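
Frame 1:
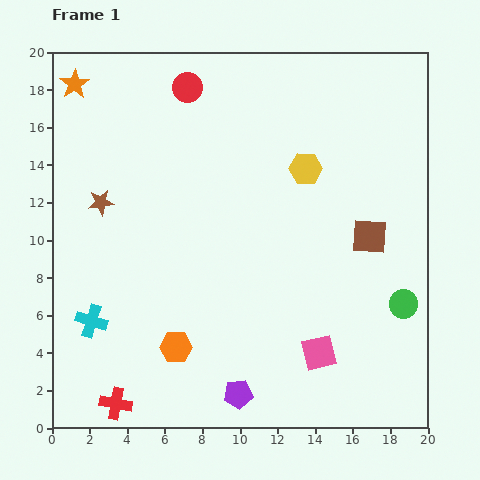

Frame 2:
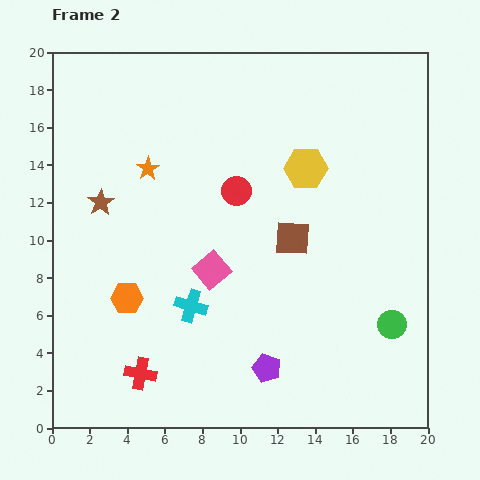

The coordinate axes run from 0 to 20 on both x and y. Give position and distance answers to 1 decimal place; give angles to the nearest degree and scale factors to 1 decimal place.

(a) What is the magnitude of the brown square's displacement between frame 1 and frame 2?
4.1

The brown square moved from (16.9, 10.2) to (12.8, 10.1), a distance of √(4.1² + 0.1²) ≈ 4.1.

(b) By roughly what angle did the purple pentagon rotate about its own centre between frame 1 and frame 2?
25° clockwise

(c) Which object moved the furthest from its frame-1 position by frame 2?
the pink square

(moved 7.2; next 6.1)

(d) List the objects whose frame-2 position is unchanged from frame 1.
the yellow hexagon, the brown star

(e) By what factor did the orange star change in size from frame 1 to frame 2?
0.8×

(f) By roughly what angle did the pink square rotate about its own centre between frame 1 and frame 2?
27° counter-clockwise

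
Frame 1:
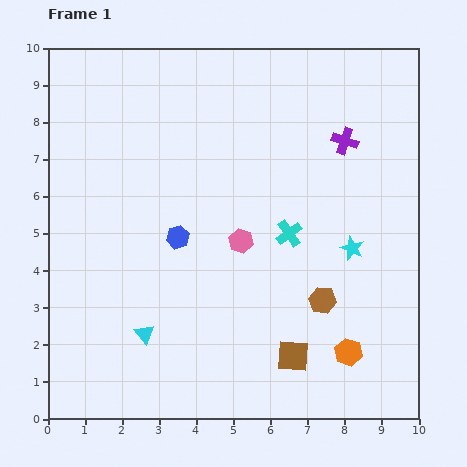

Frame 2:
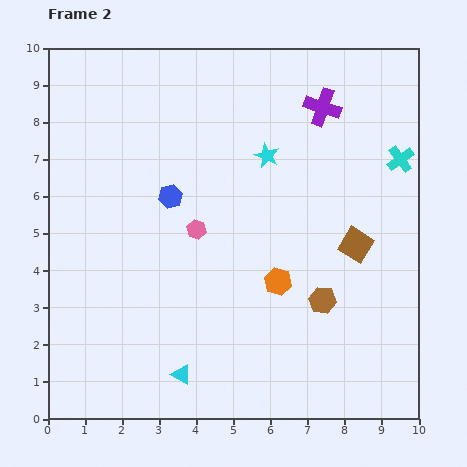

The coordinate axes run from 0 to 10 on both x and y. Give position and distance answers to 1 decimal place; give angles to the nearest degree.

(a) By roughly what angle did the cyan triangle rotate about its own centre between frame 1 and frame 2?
20° counter-clockwise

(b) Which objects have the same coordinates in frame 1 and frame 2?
the brown hexagon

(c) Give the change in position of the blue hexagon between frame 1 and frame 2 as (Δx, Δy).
(-0.2, 1.1)

The blue hexagon was at (3.5, 4.9) in frame 1 and (3.3, 6.0) in frame 2.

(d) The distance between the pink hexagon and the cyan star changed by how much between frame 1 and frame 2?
-0.2

Distance in frame 1: 3.0. Distance in frame 2: 2.8.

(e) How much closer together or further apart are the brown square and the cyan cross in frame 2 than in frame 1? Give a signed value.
-0.7

Distance in frame 1: 3.3. Distance in frame 2: 2.6.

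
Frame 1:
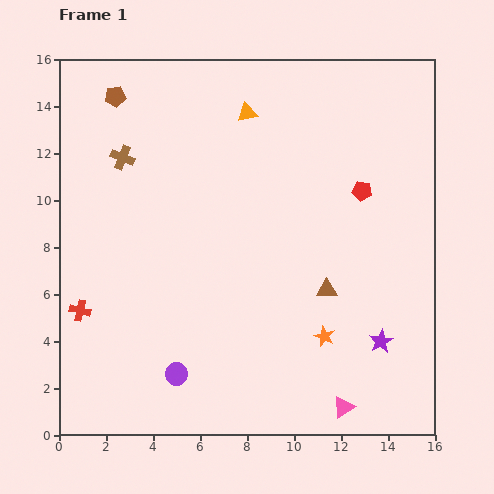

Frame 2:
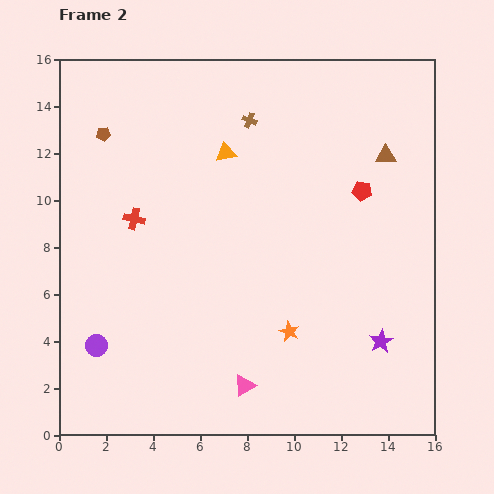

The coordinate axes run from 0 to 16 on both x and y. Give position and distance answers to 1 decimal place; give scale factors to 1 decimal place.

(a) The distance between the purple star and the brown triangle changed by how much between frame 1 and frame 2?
+4.7

Distance in frame 1: 3.2. Distance in frame 2: 7.9.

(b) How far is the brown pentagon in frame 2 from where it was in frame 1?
1.7

The brown pentagon moved from (2.4, 14.4) to (1.9, 12.8), a distance of √(0.5² + 1.6²) ≈ 1.7.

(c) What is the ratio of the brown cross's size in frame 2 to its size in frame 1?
0.6×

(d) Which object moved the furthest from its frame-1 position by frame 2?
the brown triangle

(moved 6.2; next 5.6)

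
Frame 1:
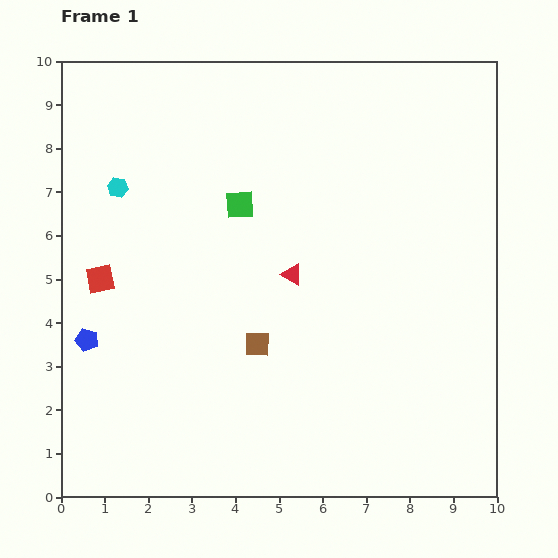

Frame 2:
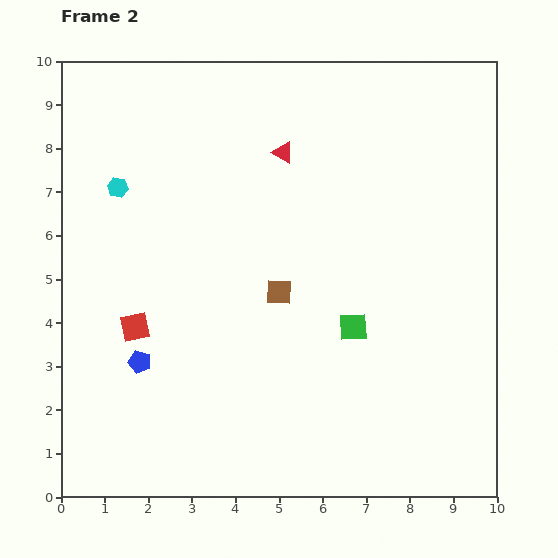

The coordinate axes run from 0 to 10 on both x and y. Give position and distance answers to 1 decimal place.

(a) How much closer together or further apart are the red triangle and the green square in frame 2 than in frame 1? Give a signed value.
+2.3

Distance in frame 1: 2.0. Distance in frame 2: 4.3.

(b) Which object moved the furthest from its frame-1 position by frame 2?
the green square

(moved 3.8; next 2.8)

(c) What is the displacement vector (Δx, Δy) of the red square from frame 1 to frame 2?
(0.8, -1.1)

The red square was at (0.9, 5.0) in frame 1 and (1.7, 3.9) in frame 2.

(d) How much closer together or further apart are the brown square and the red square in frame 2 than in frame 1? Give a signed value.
-0.5

Distance in frame 1: 3.9. Distance in frame 2: 3.4.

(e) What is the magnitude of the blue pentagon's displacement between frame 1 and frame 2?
1.3

The blue pentagon moved from (0.6, 3.6) to (1.8, 3.1), a distance of √(1.2² + 0.5²) ≈ 1.3.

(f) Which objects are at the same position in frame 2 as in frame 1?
the cyan hexagon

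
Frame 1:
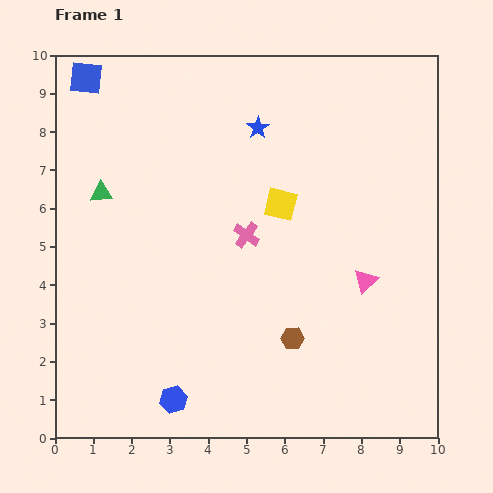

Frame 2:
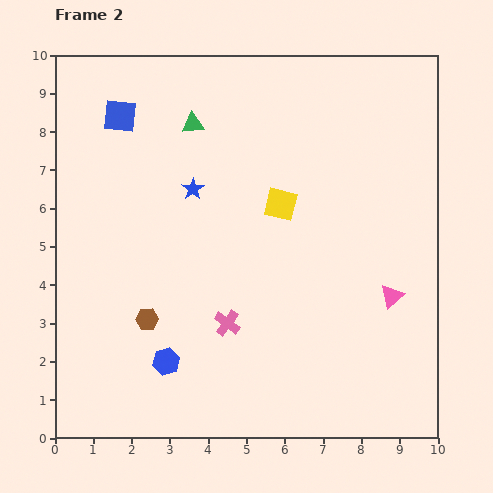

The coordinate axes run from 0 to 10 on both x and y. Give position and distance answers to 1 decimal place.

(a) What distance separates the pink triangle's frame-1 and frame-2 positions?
0.8

The pink triangle moved from (8.1, 4.1) to (8.8, 3.7), a distance of √(0.7² + 0.4²) ≈ 0.8.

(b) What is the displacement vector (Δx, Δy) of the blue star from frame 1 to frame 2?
(-1.7, -1.6)

The blue star was at (5.3, 8.1) in frame 1 and (3.6, 6.5) in frame 2.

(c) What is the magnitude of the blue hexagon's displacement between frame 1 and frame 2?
1.0

The blue hexagon moved from (3.1, 1.0) to (2.9, 2.0), a distance of √(0.2² + 1.0²) ≈ 1.0.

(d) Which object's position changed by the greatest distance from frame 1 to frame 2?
the brown hexagon

(moved 3.8; next 3.0)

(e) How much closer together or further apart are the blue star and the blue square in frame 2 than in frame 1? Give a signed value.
-2.0

Distance in frame 1: 4.7. Distance in frame 2: 2.7.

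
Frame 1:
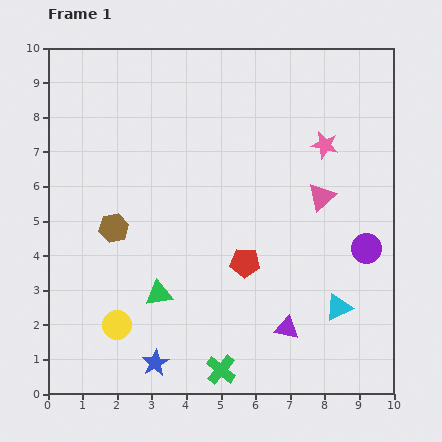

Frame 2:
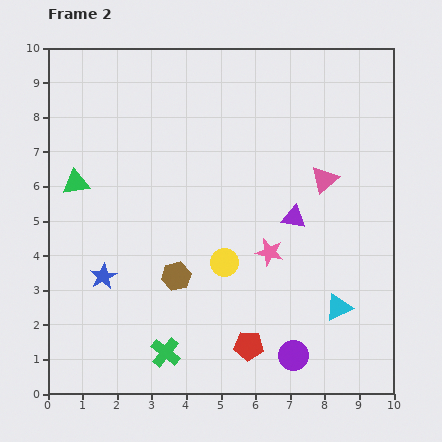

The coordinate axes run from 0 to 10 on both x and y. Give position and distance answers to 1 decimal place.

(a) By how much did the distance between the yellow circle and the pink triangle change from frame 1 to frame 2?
-3.2

Distance in frame 1: 7.0. Distance in frame 2: 3.8.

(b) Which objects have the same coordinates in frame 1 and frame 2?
the cyan triangle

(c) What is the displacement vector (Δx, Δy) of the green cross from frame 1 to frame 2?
(-1.6, 0.5)

The green cross was at (5.0, 0.7) in frame 1 and (3.4, 1.2) in frame 2.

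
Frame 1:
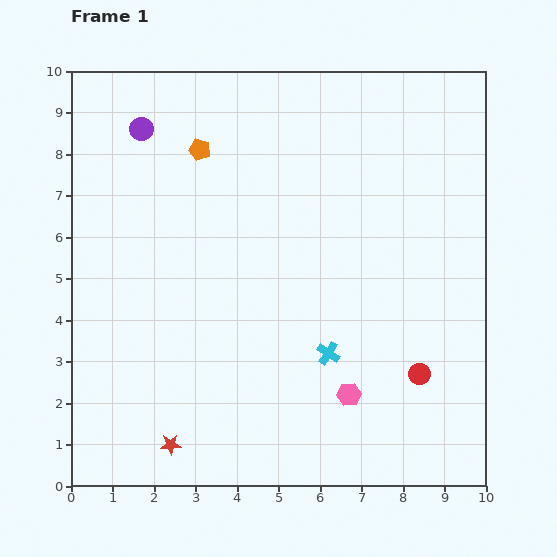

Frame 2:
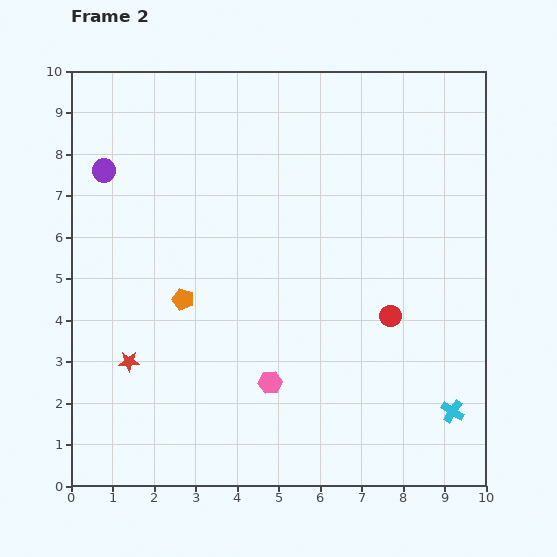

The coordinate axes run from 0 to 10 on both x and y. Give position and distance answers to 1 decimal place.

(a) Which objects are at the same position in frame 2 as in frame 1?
none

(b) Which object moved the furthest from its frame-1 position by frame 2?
the orange pentagon

(moved 3.6; next 3.3)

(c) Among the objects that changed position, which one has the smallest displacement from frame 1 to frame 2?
the purple circle

(moved 1.3)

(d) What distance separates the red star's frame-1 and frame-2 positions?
2.2

The red star moved from (2.4, 1.0) to (1.4, 3.0), a distance of √(1.0² + 2.0²) ≈ 2.2.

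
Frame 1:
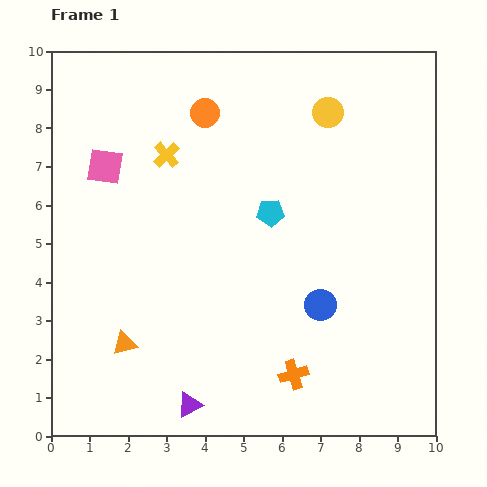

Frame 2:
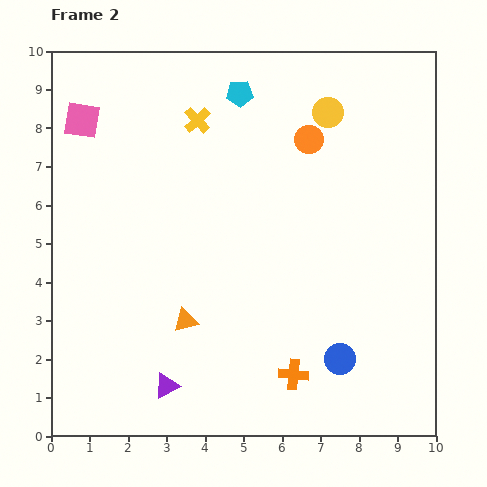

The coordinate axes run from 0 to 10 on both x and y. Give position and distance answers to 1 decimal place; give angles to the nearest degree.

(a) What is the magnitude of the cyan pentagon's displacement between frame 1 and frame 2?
3.2

The cyan pentagon moved from (5.7, 5.8) to (4.9, 8.9), a distance of √(0.8² + 3.1²) ≈ 3.2.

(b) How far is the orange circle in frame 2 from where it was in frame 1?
2.8

The orange circle moved from (4.0, 8.4) to (6.7, 7.7), a distance of √(2.7² + 0.7²) ≈ 2.8.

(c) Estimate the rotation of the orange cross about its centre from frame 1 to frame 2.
20° clockwise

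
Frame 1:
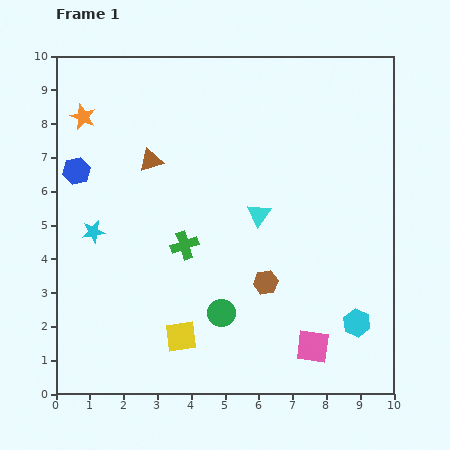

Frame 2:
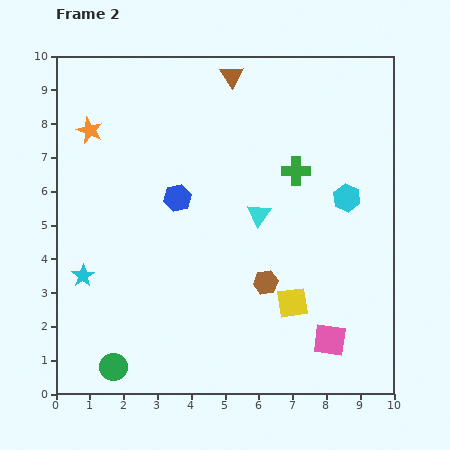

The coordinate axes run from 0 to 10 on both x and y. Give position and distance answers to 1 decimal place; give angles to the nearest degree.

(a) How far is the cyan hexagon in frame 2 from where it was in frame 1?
3.7

The cyan hexagon moved from (8.9, 2.1) to (8.6, 5.8), a distance of √(0.3² + 3.7²) ≈ 3.7.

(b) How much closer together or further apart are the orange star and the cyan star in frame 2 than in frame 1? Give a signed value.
+0.9

Distance in frame 1: 3.4. Distance in frame 2: 4.3.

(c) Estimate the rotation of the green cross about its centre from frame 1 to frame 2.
18° clockwise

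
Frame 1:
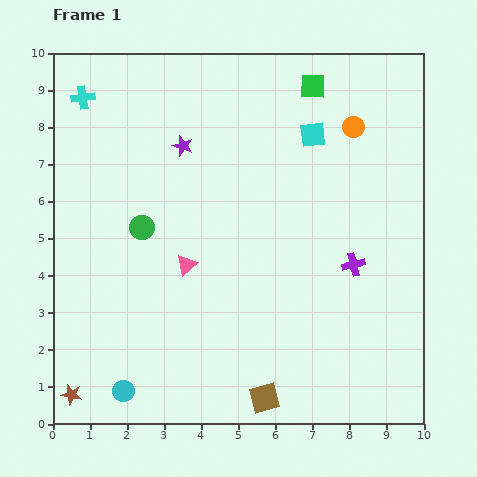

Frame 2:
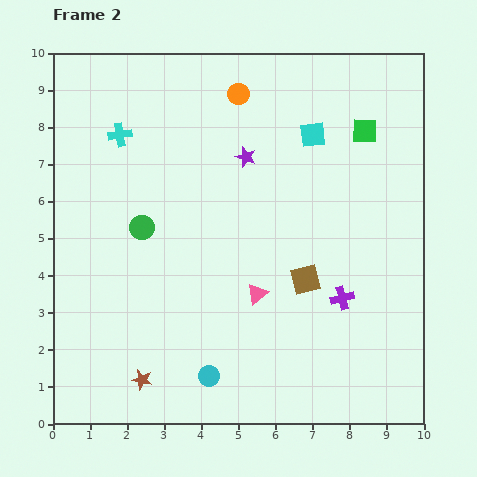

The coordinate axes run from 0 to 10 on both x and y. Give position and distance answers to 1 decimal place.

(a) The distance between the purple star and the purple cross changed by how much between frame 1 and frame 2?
-1.0

Distance in frame 1: 5.6. Distance in frame 2: 4.6.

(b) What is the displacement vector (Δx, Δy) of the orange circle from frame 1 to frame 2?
(-3.1, 0.9)

The orange circle was at (8.1, 8.0) in frame 1 and (5.0, 8.9) in frame 2.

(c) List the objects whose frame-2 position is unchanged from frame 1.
the cyan square, the green circle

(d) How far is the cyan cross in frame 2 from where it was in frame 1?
1.4

The cyan cross moved from (0.8, 8.8) to (1.8, 7.8), a distance of √(1.0² + 1.0²) ≈ 1.4.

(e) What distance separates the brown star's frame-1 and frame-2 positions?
1.9

The brown star moved from (0.5, 0.8) to (2.4, 1.2), a distance of √(1.9² + 0.4²) ≈ 1.9.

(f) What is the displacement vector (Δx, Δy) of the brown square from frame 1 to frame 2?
(1.1, 3.2)

The brown square was at (5.7, 0.7) in frame 1 and (6.8, 3.9) in frame 2.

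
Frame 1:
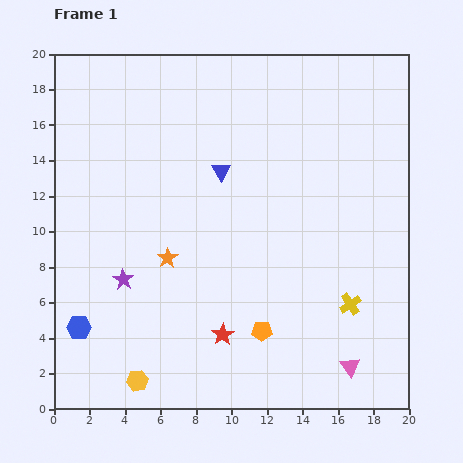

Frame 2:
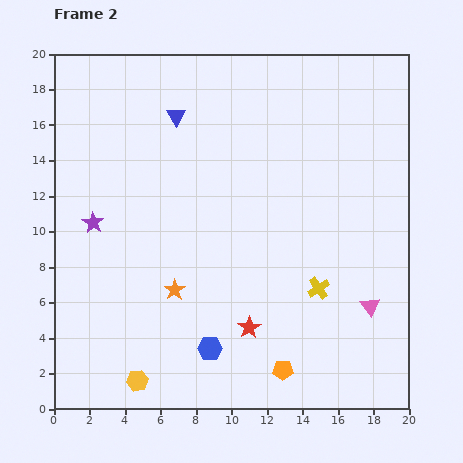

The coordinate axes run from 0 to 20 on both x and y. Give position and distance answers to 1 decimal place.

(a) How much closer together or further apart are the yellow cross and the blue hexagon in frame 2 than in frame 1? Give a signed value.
-8.4

Distance in frame 1: 15.4. Distance in frame 2: 7.0.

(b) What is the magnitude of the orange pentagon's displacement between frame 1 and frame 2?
2.5

The orange pentagon moved from (11.7, 4.4) to (12.9, 2.2), a distance of √(1.2² + 2.2²) ≈ 2.5.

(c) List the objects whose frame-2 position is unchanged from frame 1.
the yellow hexagon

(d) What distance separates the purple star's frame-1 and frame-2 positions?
3.6

The purple star moved from (3.9, 7.3) to (2.2, 10.5), a distance of √(1.7² + 3.2²) ≈ 3.6.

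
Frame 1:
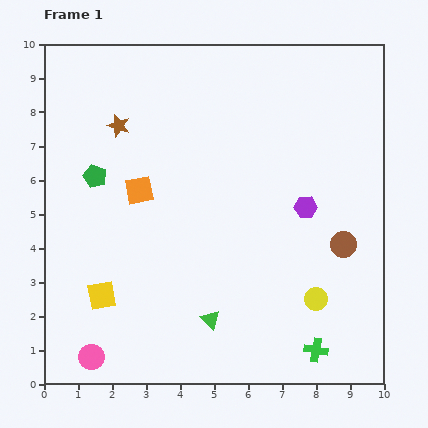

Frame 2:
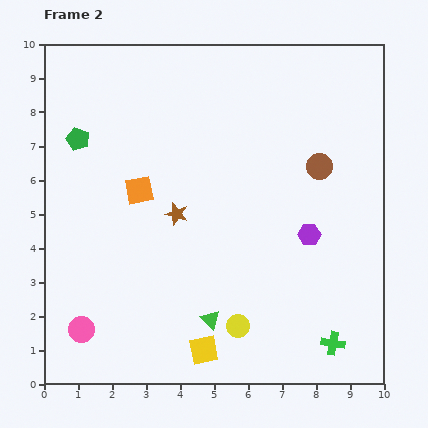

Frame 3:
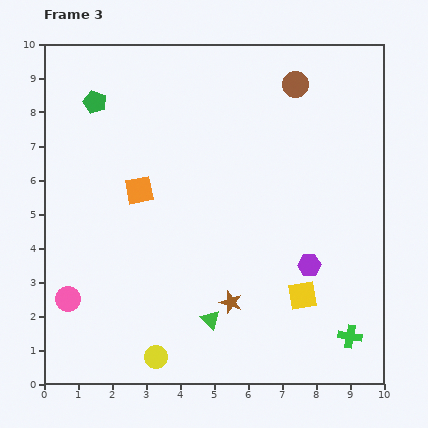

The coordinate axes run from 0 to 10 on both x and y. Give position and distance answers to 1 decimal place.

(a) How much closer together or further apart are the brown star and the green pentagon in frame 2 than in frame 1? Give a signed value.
+1.9

Distance in frame 1: 1.7. Distance in frame 2: 3.6.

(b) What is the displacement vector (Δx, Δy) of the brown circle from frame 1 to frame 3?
(-1.4, 4.7)

The brown circle was at (8.8, 4.1) in frame 1 and (7.4, 8.8) in frame 3.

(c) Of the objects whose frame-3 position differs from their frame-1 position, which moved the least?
the green cross

(moved 1.1)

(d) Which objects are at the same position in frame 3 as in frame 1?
the green triangle, the orange square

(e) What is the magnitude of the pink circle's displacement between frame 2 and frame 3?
1.0

The pink circle moved from (1.1, 1.6) to (0.7, 2.5), a distance of √(0.4² + 0.9²) ≈ 1.0.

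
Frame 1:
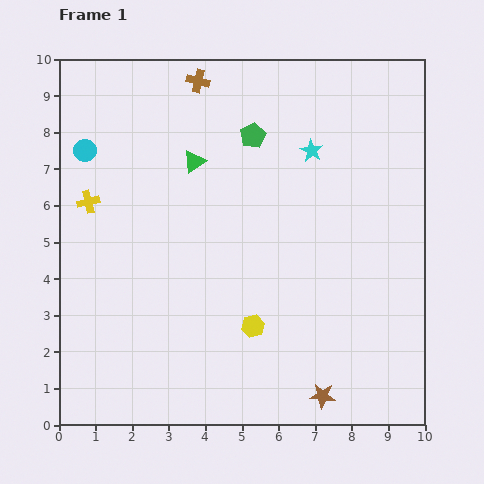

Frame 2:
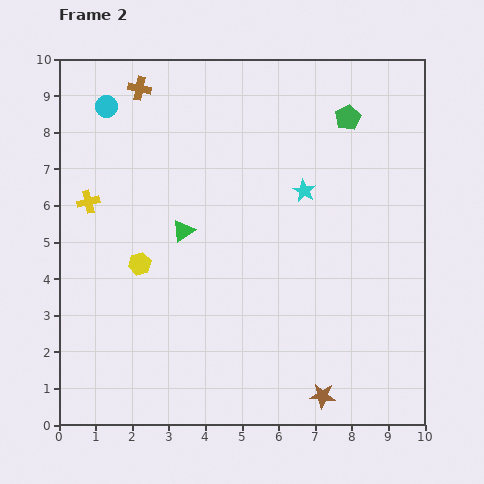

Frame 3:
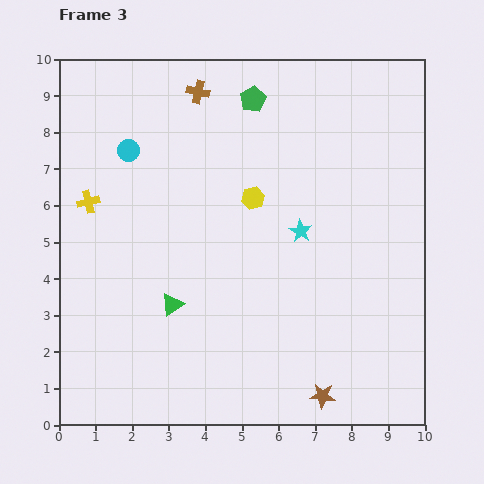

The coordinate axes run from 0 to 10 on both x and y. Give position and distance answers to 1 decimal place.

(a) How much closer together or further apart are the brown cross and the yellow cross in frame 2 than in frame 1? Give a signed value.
-1.1

Distance in frame 1: 4.5. Distance in frame 2: 3.4.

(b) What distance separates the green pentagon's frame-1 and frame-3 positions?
1.0

The green pentagon moved from (5.3, 7.9) to (5.3, 8.9), a distance of √(0.0² + 1.0²) ≈ 1.0.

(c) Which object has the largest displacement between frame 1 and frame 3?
the green triangle

(moved 3.9; next 3.5)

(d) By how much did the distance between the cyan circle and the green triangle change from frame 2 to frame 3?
+0.4

Distance in frame 2: 4.0. Distance in frame 3: 4.4.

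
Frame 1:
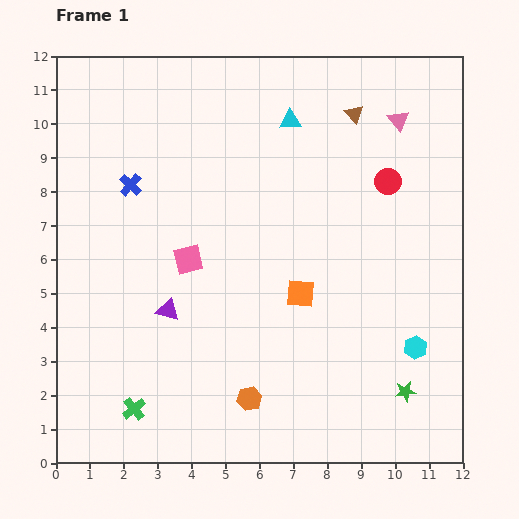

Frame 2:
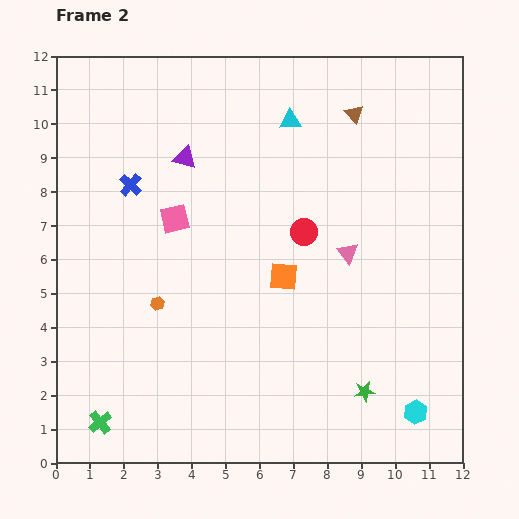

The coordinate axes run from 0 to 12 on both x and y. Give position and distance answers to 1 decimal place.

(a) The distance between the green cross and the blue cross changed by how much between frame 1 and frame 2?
+0.5

Distance in frame 1: 6.6. Distance in frame 2: 7.1.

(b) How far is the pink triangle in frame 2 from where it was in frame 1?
4.2

The pink triangle moved from (10.1, 10.1) to (8.6, 6.2), a distance of √(1.5² + 3.9²) ≈ 4.2.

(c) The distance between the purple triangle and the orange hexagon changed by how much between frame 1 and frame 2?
+0.9

Distance in frame 1: 3.5. Distance in frame 2: 4.4.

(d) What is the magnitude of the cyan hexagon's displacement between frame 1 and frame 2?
1.9

The cyan hexagon moved from (10.6, 3.4) to (10.6, 1.5), a distance of √(0.0² + 1.9²) ≈ 1.9.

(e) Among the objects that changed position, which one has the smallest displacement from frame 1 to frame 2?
the orange square

(moved 0.7)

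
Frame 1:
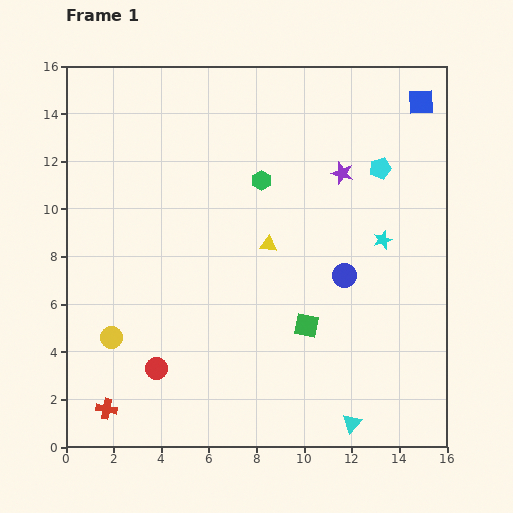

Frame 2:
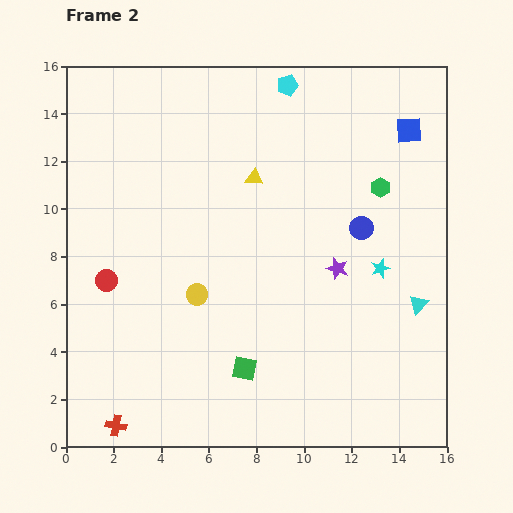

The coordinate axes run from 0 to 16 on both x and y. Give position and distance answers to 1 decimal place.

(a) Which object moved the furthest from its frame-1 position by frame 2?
the cyan triangle

(moved 5.7; next 5.2)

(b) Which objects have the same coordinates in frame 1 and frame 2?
none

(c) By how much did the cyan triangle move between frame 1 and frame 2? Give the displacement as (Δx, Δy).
(2.8, 5.0)

The cyan triangle was at (12.0, 1.0) in frame 1 and (14.8, 6.0) in frame 2.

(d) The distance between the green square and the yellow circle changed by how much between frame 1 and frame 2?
-4.5

Distance in frame 1: 8.2. Distance in frame 2: 3.7.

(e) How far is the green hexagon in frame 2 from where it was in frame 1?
5.0

The green hexagon moved from (8.2, 11.2) to (13.2, 10.9), a distance of √(5.0² + 0.3²) ≈ 5.0.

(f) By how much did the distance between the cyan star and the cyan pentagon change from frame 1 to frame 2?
+5.6

Distance in frame 1: 3.0. Distance in frame 2: 8.6.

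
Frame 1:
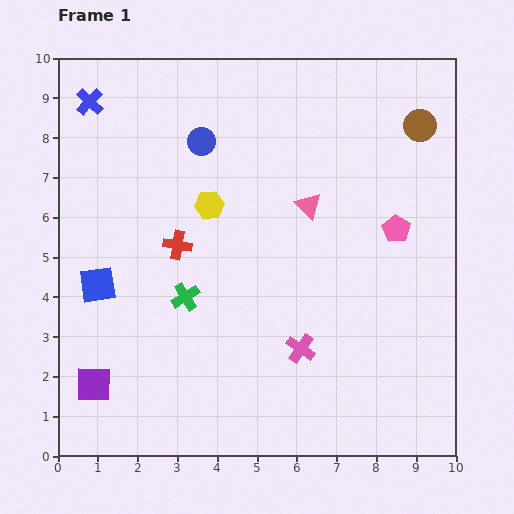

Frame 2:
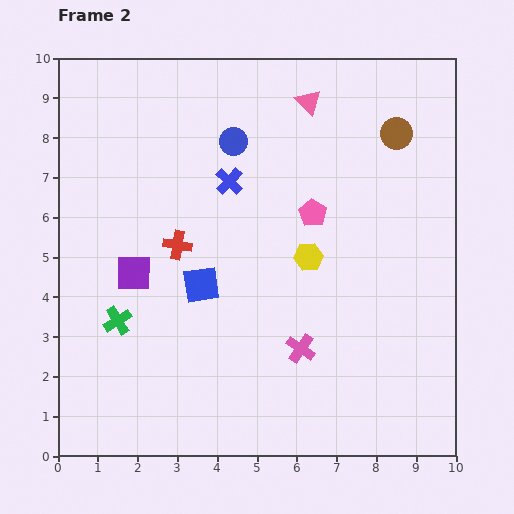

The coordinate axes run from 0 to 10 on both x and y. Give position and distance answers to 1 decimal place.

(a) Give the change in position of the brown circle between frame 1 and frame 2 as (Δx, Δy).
(-0.6, -0.2)

The brown circle was at (9.1, 8.3) in frame 1 and (8.5, 8.1) in frame 2.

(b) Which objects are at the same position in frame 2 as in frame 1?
the red cross, the pink cross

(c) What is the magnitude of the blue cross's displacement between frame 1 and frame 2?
4.0

The blue cross moved from (0.8, 8.9) to (4.3, 6.9), a distance of √(3.5² + 2.0²) ≈ 4.0.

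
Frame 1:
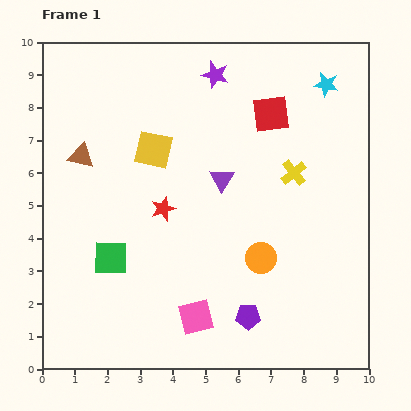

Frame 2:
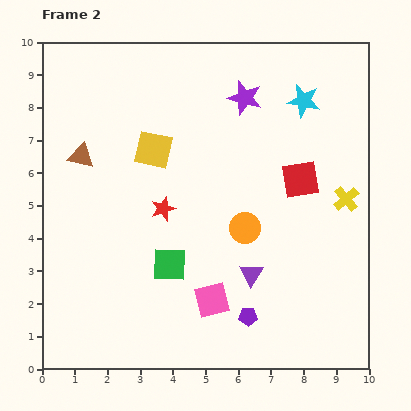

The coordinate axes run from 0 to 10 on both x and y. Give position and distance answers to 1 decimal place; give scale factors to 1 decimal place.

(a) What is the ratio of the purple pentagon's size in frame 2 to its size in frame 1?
0.7×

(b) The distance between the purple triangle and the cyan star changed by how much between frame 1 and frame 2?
+1.2

Distance in frame 1: 4.3. Distance in frame 2: 5.5.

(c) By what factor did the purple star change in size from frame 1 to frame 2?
1.3×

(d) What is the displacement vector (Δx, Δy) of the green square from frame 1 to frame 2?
(1.8, -0.2)

The green square was at (2.1, 3.4) in frame 1 and (3.9, 3.2) in frame 2.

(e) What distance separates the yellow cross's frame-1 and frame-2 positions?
1.8

The yellow cross moved from (7.7, 6.0) to (9.3, 5.2), a distance of √(1.6² + 0.8²) ≈ 1.8.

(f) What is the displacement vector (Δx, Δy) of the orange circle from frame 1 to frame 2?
(-0.5, 0.9)

The orange circle was at (6.7, 3.4) in frame 1 and (6.2, 4.3) in frame 2.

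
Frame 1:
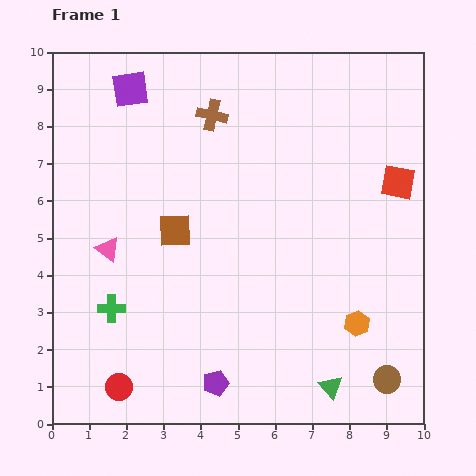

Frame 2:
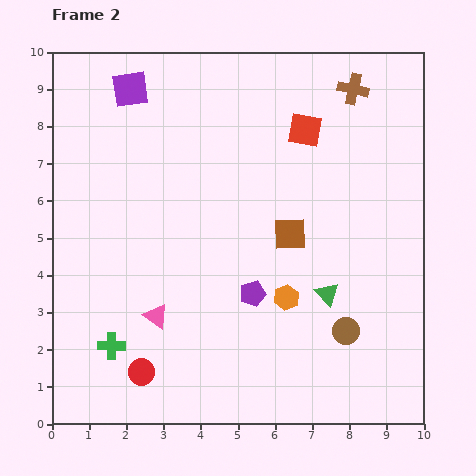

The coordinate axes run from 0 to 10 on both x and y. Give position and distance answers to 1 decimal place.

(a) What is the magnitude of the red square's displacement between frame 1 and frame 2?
2.9

The red square moved from (9.3, 6.5) to (6.8, 7.9), a distance of √(2.5² + 1.4²) ≈ 2.9.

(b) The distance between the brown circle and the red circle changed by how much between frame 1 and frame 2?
-1.6

Distance in frame 1: 7.2. Distance in frame 2: 5.6.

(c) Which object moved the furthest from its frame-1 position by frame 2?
the brown cross

(moved 3.9; next 3.1)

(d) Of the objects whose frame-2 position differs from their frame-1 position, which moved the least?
the red circle

(moved 0.7)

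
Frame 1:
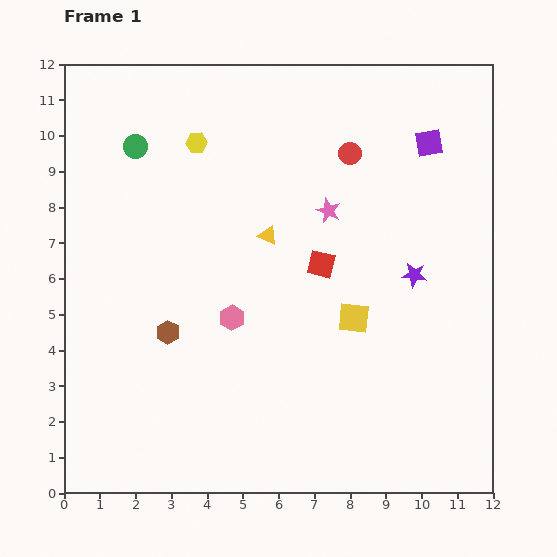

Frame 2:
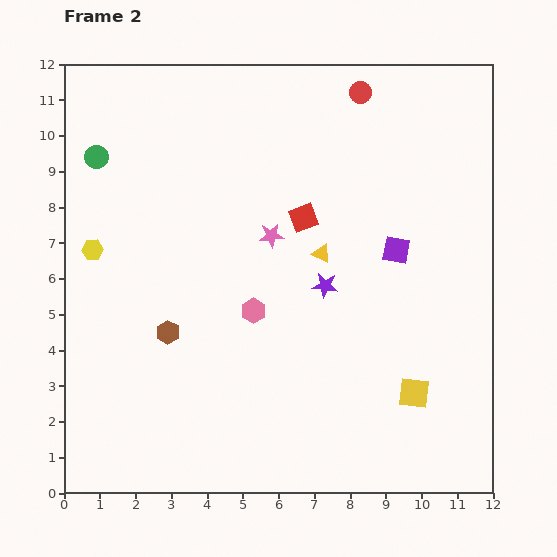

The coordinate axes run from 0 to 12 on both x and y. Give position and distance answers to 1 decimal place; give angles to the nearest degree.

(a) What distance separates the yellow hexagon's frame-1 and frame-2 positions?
4.2

The yellow hexagon moved from (3.7, 9.8) to (0.8, 6.8), a distance of √(2.9² + 3.0²) ≈ 4.2.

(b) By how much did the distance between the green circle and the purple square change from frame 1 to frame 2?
+0.6

Distance in frame 1: 8.2. Distance in frame 2: 8.8.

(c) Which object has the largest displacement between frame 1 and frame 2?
the yellow hexagon

(moved 4.2; next 3.1)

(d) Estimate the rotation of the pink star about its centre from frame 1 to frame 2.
29° counter-clockwise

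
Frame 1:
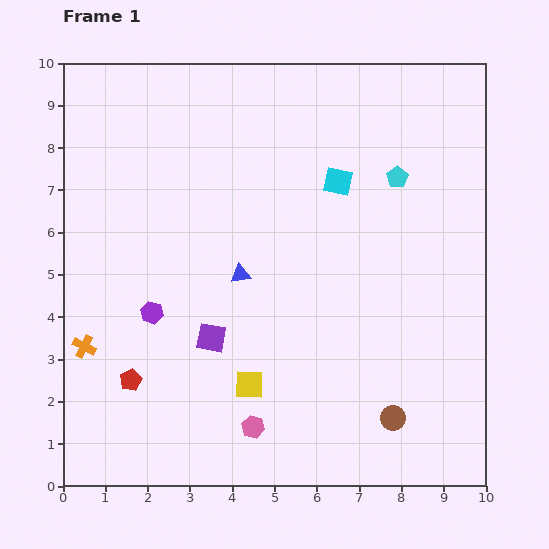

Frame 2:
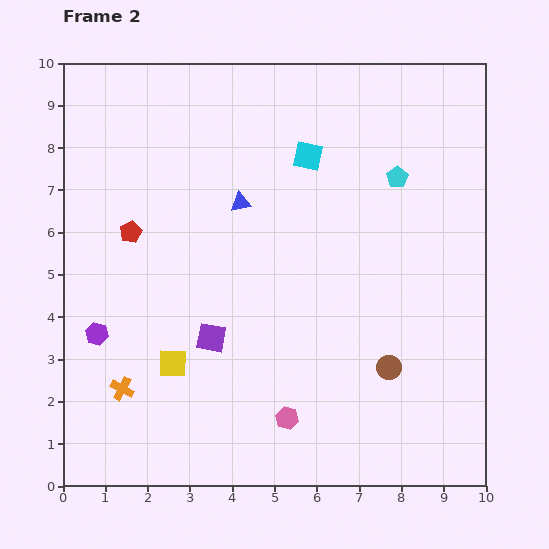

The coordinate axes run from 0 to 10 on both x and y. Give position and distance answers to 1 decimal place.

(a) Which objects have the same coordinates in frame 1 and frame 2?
the purple square, the cyan pentagon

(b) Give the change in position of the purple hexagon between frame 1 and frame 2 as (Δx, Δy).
(-1.3, -0.5)

The purple hexagon was at (2.1, 4.1) in frame 1 and (0.8, 3.6) in frame 2.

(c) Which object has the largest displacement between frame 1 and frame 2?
the red pentagon

(moved 3.5; next 1.9)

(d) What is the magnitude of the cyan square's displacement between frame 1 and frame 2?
0.9

The cyan square moved from (6.5, 7.2) to (5.8, 7.8), a distance of √(0.7² + 0.6²) ≈ 0.9.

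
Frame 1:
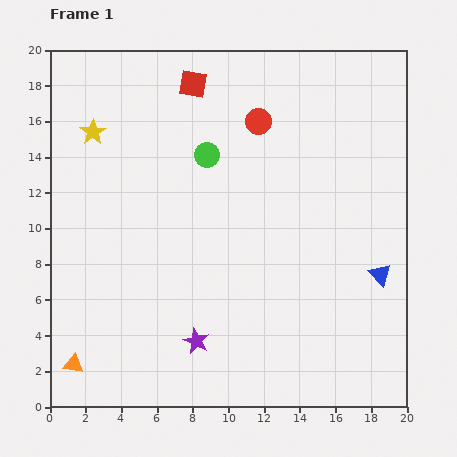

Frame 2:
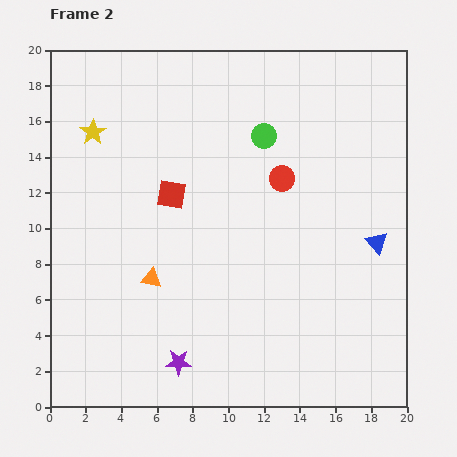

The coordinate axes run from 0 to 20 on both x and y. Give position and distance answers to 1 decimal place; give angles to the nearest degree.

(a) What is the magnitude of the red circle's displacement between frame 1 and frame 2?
3.5

The red circle moved from (11.7, 16.0) to (13.0, 12.8), a distance of √(1.3² + 3.2²) ≈ 3.5.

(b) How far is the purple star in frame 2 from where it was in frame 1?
1.6

The purple star moved from (8.2, 3.7) to (7.2, 2.5), a distance of √(1.0² + 1.2²) ≈ 1.6.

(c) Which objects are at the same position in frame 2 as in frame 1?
the yellow star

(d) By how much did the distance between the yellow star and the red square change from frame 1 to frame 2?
-0.6

Distance in frame 1: 6.2. Distance in frame 2: 5.6.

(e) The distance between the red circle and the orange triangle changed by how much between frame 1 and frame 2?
-7.9

Distance in frame 1: 17.1. Distance in frame 2: 9.2.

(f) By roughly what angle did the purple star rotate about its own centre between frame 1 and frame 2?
23° counter-clockwise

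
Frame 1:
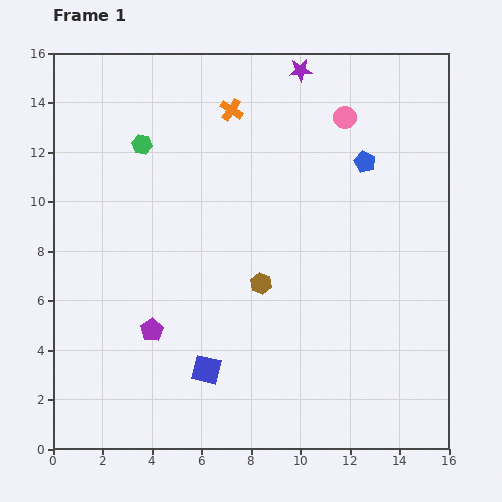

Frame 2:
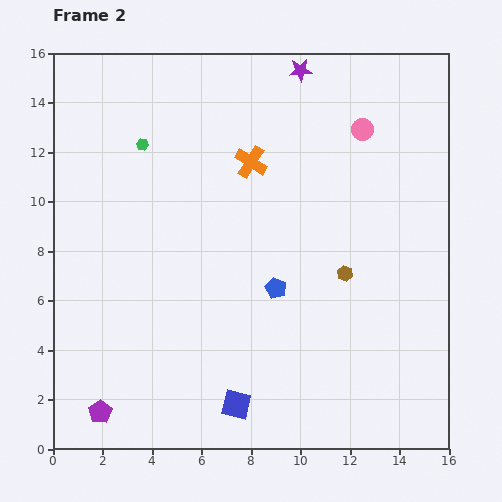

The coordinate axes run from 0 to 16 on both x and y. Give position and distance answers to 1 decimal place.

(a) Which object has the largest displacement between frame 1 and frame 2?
the blue pentagon

(moved 6.2; next 3.9)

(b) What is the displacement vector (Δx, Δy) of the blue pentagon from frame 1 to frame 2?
(-3.6, -5.1)

The blue pentagon was at (12.6, 11.6) in frame 1 and (9.0, 6.5) in frame 2.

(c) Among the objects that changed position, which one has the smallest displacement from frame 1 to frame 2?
the pink circle

(moved 0.9)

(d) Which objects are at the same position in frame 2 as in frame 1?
the green hexagon, the purple star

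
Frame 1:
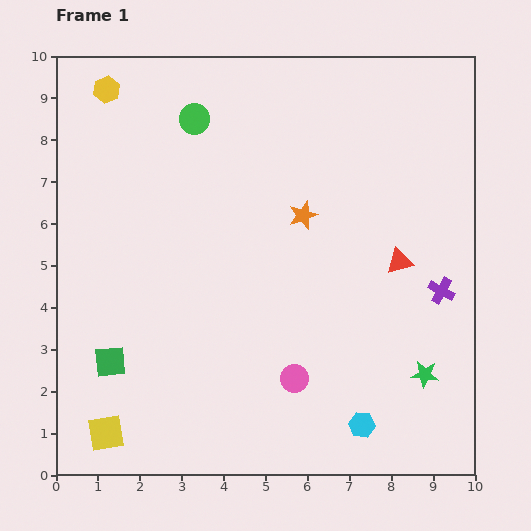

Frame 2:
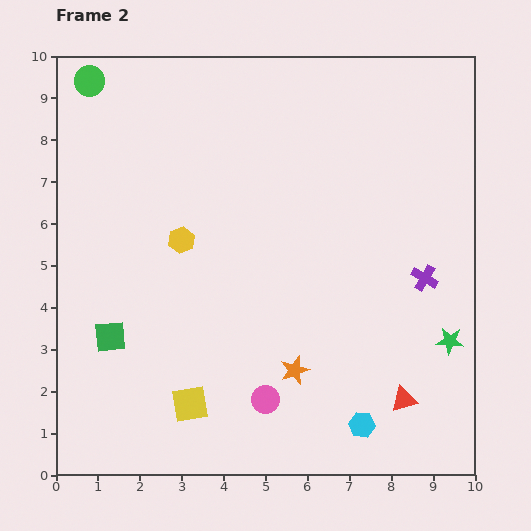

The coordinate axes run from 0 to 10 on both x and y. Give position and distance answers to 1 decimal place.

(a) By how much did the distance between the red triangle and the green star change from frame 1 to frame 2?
-1.0

Distance in frame 1: 2.8. Distance in frame 2: 1.8.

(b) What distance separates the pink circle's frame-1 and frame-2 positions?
0.9

The pink circle moved from (5.7, 2.3) to (5.0, 1.8), a distance of √(0.7² + 0.5²) ≈ 0.9.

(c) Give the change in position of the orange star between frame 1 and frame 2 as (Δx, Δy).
(-0.2, -3.7)

The orange star was at (5.9, 6.2) in frame 1 and (5.7, 2.5) in frame 2.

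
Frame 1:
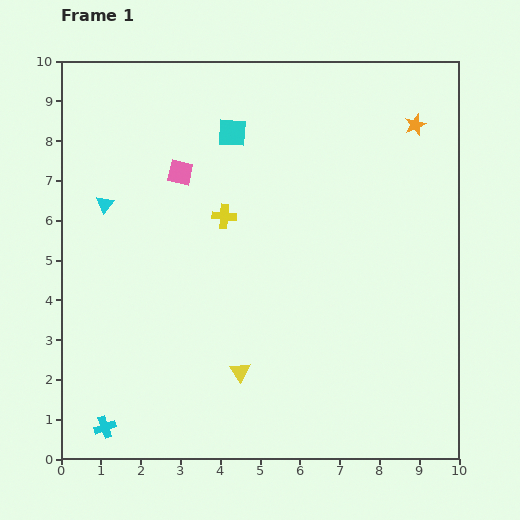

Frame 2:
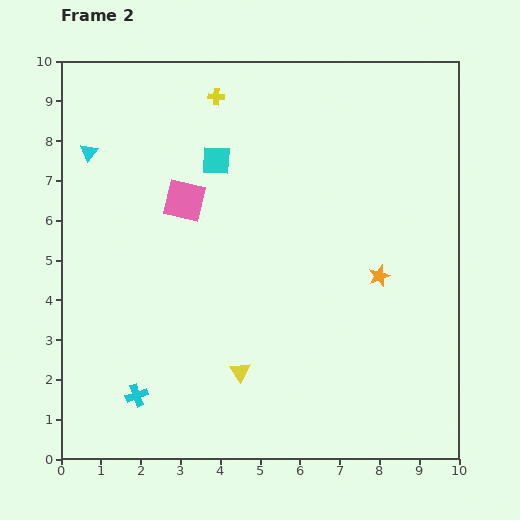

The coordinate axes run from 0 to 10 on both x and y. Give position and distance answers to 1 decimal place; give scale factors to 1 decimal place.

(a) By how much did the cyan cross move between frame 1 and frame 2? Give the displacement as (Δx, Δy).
(0.8, 0.8)

The cyan cross was at (1.1, 0.8) in frame 1 and (1.9, 1.6) in frame 2.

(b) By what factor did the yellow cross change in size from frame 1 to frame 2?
0.7×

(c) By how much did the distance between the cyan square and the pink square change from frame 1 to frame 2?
-0.3

Distance in frame 1: 1.6. Distance in frame 2: 1.3.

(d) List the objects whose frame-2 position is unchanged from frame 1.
the yellow triangle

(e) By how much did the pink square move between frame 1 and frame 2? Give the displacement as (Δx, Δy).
(0.1, -0.7)

The pink square was at (3.0, 7.2) in frame 1 and (3.1, 6.5) in frame 2.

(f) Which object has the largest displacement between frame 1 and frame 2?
the orange star

(moved 3.9; next 3.0)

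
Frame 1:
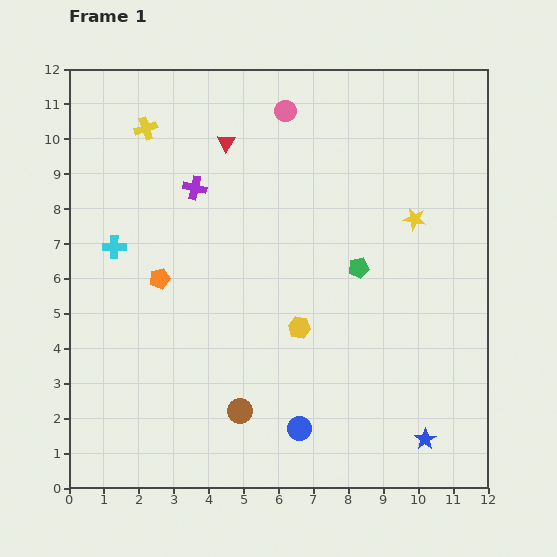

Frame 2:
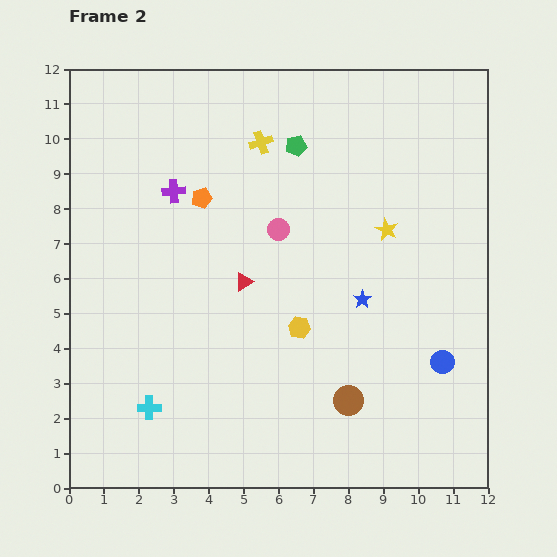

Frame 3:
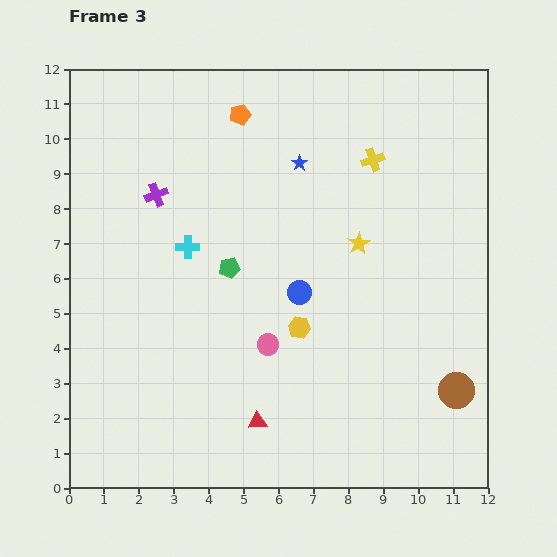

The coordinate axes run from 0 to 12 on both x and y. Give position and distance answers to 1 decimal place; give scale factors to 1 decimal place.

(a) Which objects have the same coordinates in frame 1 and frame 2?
the yellow hexagon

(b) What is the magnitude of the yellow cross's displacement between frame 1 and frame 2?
3.3

The yellow cross moved from (2.2, 10.3) to (5.5, 9.9), a distance of √(3.3² + 0.4²) ≈ 3.3.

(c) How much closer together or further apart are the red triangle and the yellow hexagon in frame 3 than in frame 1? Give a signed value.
-2.7

Distance in frame 1: 5.7. Distance in frame 3: 3.0.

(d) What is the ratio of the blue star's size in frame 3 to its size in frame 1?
0.7×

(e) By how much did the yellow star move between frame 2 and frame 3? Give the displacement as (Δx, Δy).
(-0.8, -0.4)

The yellow star was at (9.1, 7.4) in frame 2 and (8.3, 7.0) in frame 3.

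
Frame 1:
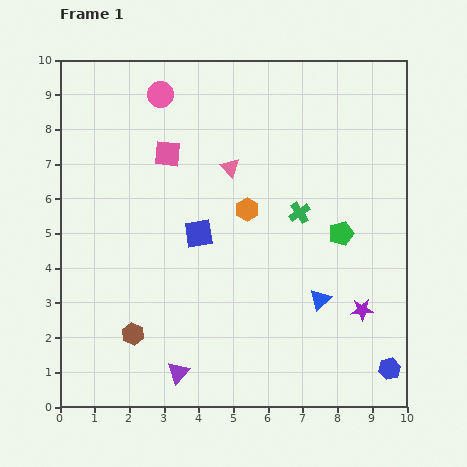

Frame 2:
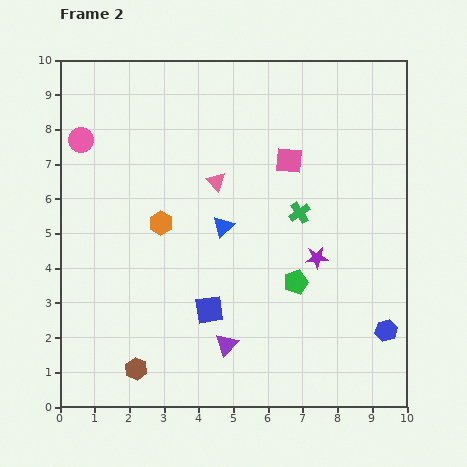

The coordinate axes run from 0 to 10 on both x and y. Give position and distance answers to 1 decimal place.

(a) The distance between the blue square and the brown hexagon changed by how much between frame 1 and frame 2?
-0.8

Distance in frame 1: 3.5. Distance in frame 2: 2.7.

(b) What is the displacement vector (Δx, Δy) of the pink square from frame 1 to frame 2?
(3.5, -0.2)

The pink square was at (3.1, 7.3) in frame 1 and (6.6, 7.1) in frame 2.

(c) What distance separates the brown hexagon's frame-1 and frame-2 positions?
1.0

The brown hexagon moved from (2.1, 2.1) to (2.2, 1.1), a distance of √(0.1² + 1.0²) ≈ 1.0.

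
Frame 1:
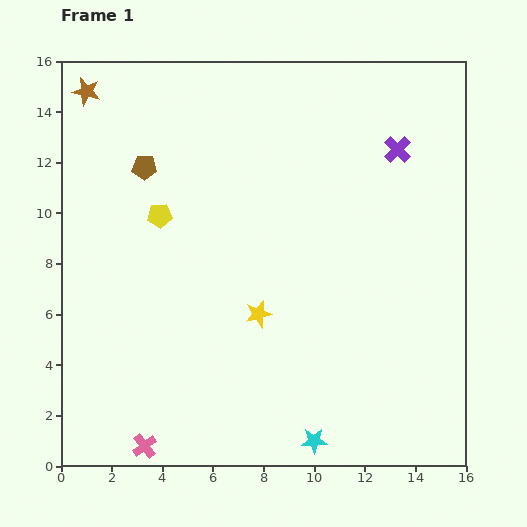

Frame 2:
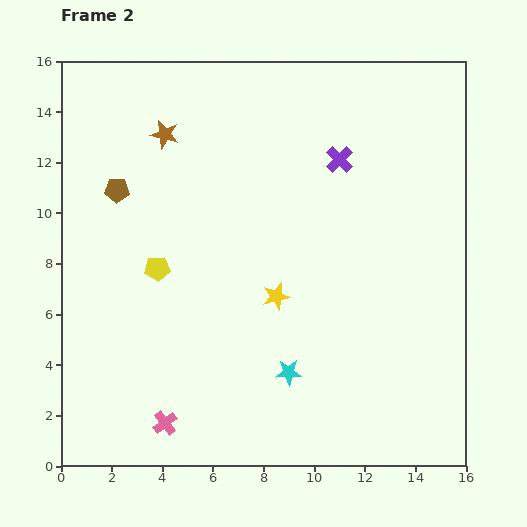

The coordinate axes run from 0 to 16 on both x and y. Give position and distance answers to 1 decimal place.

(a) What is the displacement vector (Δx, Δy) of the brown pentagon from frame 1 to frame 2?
(-1.1, -0.9)

The brown pentagon was at (3.3, 11.8) in frame 1 and (2.2, 10.9) in frame 2.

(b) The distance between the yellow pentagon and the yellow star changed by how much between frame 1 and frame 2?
-0.7

Distance in frame 1: 5.5. Distance in frame 2: 4.8.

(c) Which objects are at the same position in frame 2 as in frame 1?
none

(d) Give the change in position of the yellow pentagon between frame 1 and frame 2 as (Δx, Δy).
(-0.1, -2.1)

The yellow pentagon was at (3.9, 9.9) in frame 1 and (3.8, 7.8) in frame 2.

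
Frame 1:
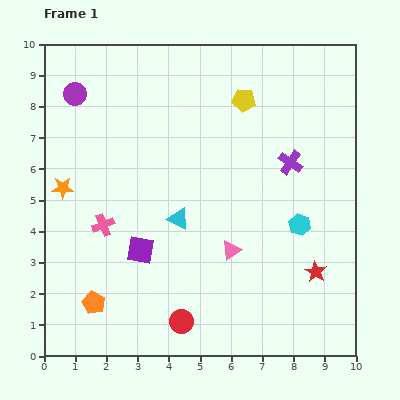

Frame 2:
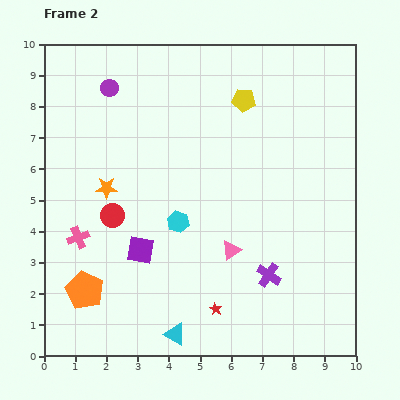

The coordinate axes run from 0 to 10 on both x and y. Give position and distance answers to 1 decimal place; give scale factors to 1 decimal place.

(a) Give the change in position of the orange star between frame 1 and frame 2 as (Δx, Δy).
(1.4, 0.0)

The orange star was at (0.6, 5.4) in frame 1 and (2.0, 5.4) in frame 2.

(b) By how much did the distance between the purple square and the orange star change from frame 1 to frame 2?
-0.9

Distance in frame 1: 3.2. Distance in frame 2: 2.3.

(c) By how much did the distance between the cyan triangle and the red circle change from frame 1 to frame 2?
+1.0

Distance in frame 1: 3.3. Distance in frame 2: 4.3.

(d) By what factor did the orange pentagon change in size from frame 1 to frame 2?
1.7×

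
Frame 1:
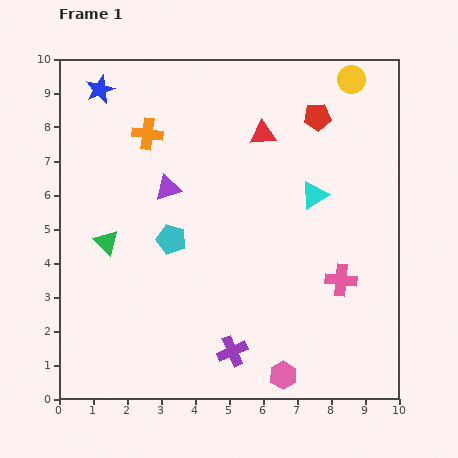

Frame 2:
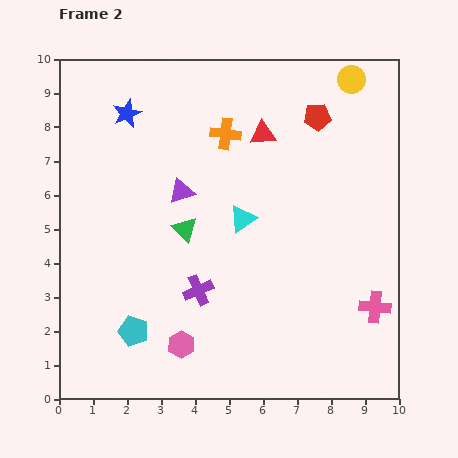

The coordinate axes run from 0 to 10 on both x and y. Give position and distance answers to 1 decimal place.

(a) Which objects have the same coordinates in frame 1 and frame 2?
the red pentagon, the red triangle, the yellow circle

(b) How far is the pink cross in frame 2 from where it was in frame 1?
1.3

The pink cross moved from (8.3, 3.5) to (9.3, 2.7), a distance of √(1.0² + 0.8²) ≈ 1.3.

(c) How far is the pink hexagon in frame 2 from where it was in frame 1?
3.1

The pink hexagon moved from (6.6, 0.7) to (3.6, 1.6), a distance of √(3.0² + 0.9²) ≈ 3.1.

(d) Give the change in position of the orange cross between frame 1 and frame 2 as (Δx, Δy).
(2.3, 0.0)

The orange cross was at (2.6, 7.8) in frame 1 and (4.9, 7.8) in frame 2.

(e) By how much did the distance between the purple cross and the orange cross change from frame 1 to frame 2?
-2.2

Distance in frame 1: 6.9. Distance in frame 2: 4.7.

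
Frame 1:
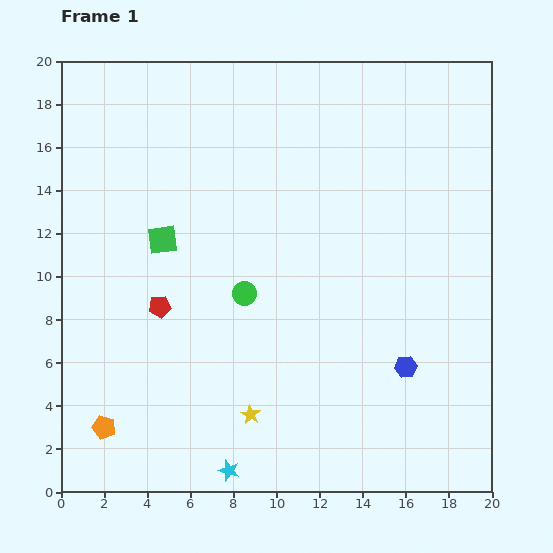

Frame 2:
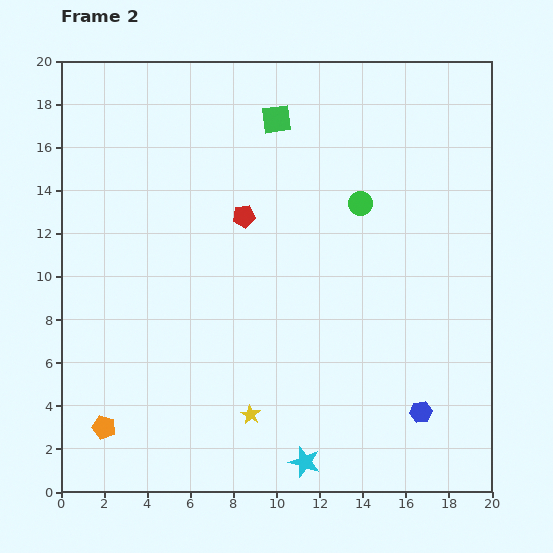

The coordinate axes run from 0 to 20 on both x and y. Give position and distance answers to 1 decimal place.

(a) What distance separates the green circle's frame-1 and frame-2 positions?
6.8

The green circle moved from (8.5, 9.2) to (13.9, 13.4), a distance of √(5.4² + 4.2²) ≈ 6.8.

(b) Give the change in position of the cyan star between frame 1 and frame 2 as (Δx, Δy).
(3.5, 0.4)

The cyan star was at (7.8, 1.0) in frame 1 and (11.3, 1.4) in frame 2.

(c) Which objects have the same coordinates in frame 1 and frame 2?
the yellow star, the orange pentagon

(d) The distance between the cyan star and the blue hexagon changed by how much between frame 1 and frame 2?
-3.6

Distance in frame 1: 9.5. Distance in frame 2: 5.9.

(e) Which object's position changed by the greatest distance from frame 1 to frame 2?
the green square

(moved 7.7; next 6.8)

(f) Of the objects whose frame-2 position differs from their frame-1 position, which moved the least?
the blue hexagon

(moved 2.2)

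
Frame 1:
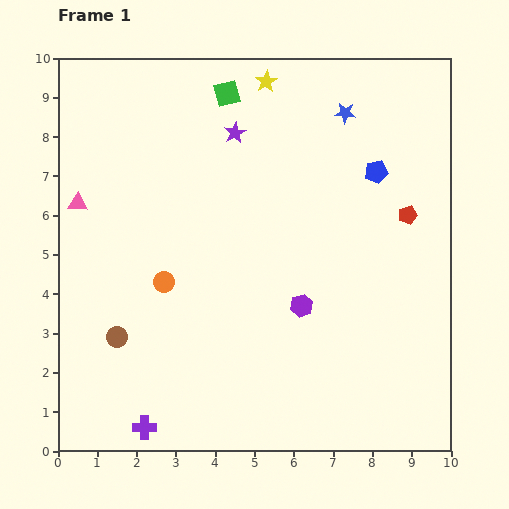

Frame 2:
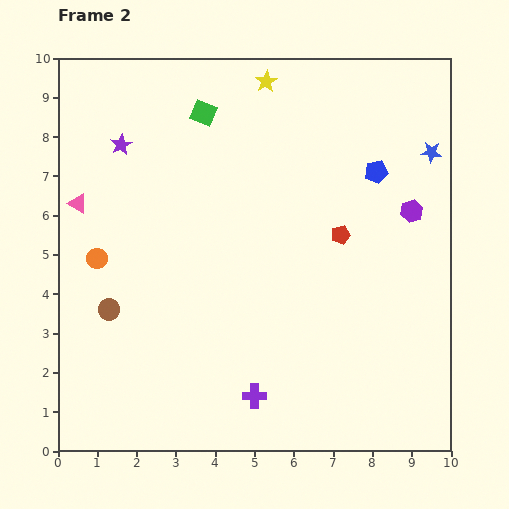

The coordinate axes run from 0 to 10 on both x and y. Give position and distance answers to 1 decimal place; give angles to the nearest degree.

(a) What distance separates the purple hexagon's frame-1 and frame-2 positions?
3.7

The purple hexagon moved from (6.2, 3.7) to (9.0, 6.1), a distance of √(2.8² + 2.4²) ≈ 3.7.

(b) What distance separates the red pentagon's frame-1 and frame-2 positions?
1.8

The red pentagon moved from (8.9, 6.0) to (7.2, 5.5), a distance of √(1.7² + 0.5²) ≈ 1.8.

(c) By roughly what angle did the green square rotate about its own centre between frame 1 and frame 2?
36° clockwise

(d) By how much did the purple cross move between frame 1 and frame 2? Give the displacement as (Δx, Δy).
(2.8, 0.8)

The purple cross was at (2.2, 0.6) in frame 1 and (5.0, 1.4) in frame 2.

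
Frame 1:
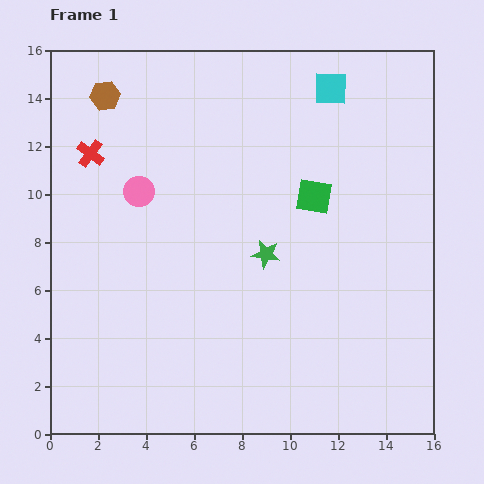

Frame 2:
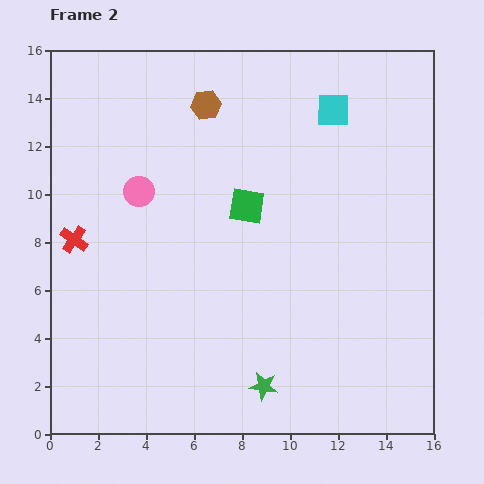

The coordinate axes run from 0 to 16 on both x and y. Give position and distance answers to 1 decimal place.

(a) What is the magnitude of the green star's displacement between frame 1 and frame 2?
5.5

The green star moved from (9.0, 7.5) to (8.9, 2.0), a distance of √(0.1² + 5.5²) ≈ 5.5.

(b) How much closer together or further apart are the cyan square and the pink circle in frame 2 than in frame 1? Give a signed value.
-0.3

Distance in frame 1: 9.1. Distance in frame 2: 8.8.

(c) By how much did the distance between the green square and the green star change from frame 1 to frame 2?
+4.4

Distance in frame 1: 3.1. Distance in frame 2: 7.5.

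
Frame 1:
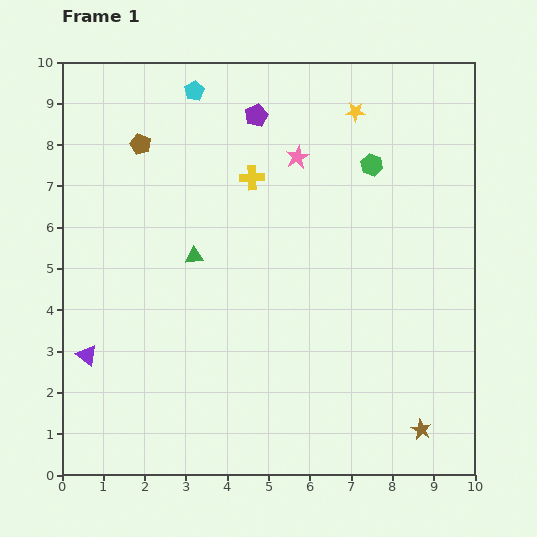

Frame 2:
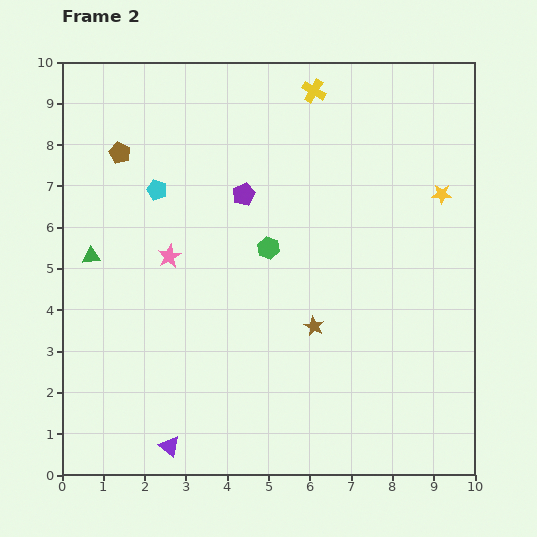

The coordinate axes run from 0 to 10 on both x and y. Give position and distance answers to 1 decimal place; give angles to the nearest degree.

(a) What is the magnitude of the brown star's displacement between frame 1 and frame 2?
3.6

The brown star moved from (8.7, 1.1) to (6.1, 3.6), a distance of √(2.6² + 2.5²) ≈ 3.6.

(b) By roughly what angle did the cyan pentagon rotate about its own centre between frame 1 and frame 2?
22° counter-clockwise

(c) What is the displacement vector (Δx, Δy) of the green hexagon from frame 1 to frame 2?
(-2.5, -2.0)

The green hexagon was at (7.5, 7.5) in frame 1 and (5.0, 5.5) in frame 2.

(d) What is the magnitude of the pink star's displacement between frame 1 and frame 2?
3.9

The pink star moved from (5.7, 7.7) to (2.6, 5.3), a distance of √(3.1² + 2.4²) ≈ 3.9.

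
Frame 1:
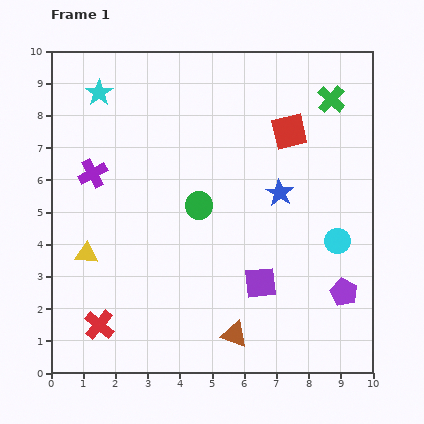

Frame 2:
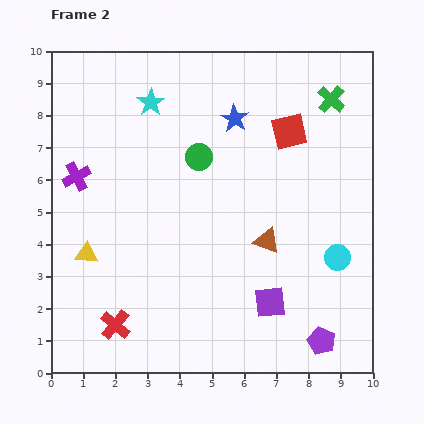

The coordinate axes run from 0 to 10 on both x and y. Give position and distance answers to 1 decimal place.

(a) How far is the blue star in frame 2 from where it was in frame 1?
2.7

The blue star moved from (7.1, 5.6) to (5.7, 7.9), a distance of √(1.4² + 2.3²) ≈ 2.7.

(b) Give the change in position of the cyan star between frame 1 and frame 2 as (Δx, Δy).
(1.6, -0.3)

The cyan star was at (1.5, 8.7) in frame 1 and (3.1, 8.4) in frame 2.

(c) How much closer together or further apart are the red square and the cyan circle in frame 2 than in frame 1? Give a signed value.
+0.5

Distance in frame 1: 3.7. Distance in frame 2: 4.2.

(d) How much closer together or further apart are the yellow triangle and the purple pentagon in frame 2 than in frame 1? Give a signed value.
-0.3

Distance in frame 1: 8.1. Distance in frame 2: 7.8.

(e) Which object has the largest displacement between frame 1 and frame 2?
the brown triangle

(moved 3.1; next 2.7)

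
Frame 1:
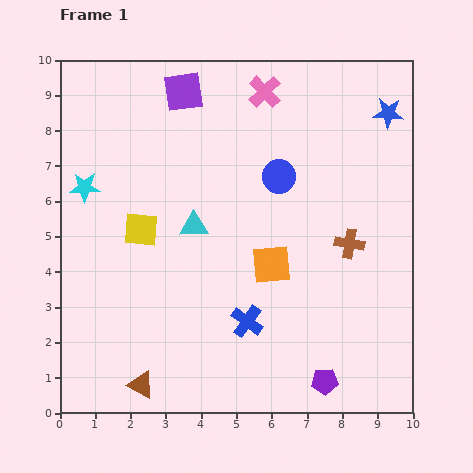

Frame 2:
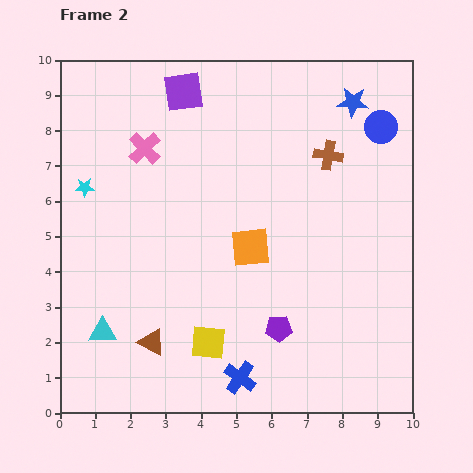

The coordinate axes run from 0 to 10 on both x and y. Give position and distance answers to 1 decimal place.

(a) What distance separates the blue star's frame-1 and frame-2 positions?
1.0

The blue star moved from (9.3, 8.5) to (8.3, 8.8), a distance of √(1.0² + 0.3²) ≈ 1.0.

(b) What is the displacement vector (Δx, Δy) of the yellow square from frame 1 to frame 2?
(1.9, -3.2)

The yellow square was at (2.3, 5.2) in frame 1 and (4.2, 2.0) in frame 2.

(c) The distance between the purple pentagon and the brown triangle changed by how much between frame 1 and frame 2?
-1.6

Distance in frame 1: 5.2. Distance in frame 2: 3.6.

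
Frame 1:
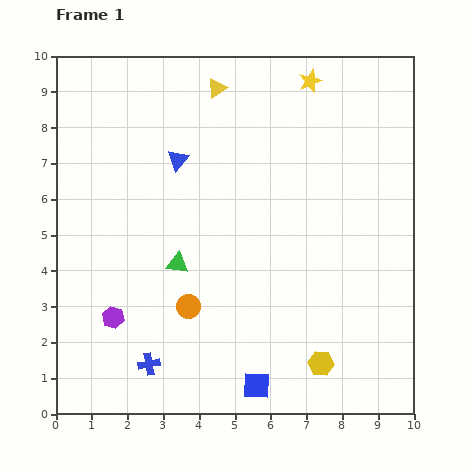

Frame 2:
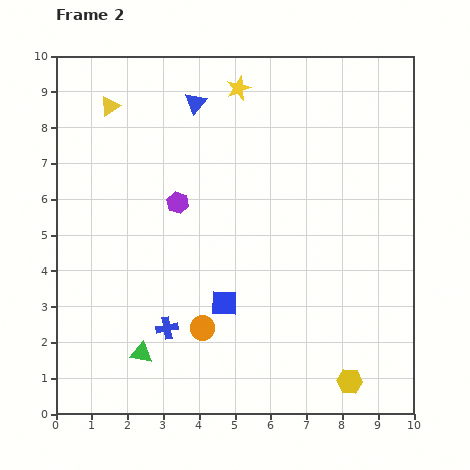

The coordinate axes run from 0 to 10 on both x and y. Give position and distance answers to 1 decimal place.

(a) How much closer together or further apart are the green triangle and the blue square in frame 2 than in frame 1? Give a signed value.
-1.3

Distance in frame 1: 4.0. Distance in frame 2: 2.7.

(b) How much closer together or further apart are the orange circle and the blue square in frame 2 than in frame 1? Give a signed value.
-2.0

Distance in frame 1: 2.9. Distance in frame 2: 0.9.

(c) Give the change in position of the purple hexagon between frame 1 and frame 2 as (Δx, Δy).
(1.8, 3.2)

The purple hexagon was at (1.6, 2.7) in frame 1 and (3.4, 5.9) in frame 2.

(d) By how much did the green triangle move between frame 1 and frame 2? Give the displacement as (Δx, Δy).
(-1.0, -2.5)

The green triangle was at (3.4, 4.2) in frame 1 and (2.4, 1.7) in frame 2.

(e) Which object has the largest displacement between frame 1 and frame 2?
the purple hexagon

(moved 3.7; next 3.0)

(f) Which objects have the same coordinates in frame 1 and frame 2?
none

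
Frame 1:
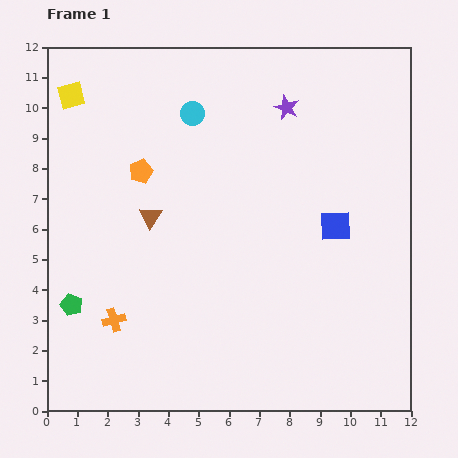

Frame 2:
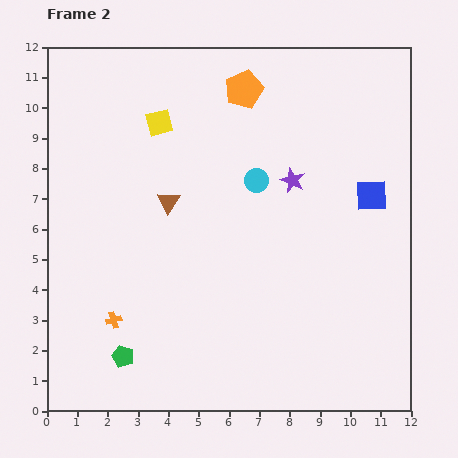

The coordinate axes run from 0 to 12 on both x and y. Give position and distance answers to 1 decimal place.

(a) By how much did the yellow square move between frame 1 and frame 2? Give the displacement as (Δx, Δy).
(2.9, -0.9)

The yellow square was at (0.8, 10.4) in frame 1 and (3.7, 9.5) in frame 2.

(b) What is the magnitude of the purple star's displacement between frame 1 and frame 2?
2.4

The purple star moved from (7.9, 10.0) to (8.1, 7.6), a distance of √(0.2² + 2.4²) ≈ 2.4.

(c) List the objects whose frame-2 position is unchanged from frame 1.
the orange cross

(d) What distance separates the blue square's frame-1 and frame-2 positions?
1.6

The blue square moved from (9.5, 6.1) to (10.7, 7.1), a distance of √(1.2² + 1.0²) ≈ 1.6.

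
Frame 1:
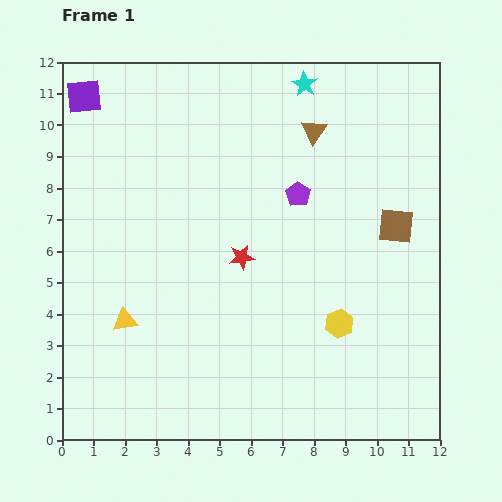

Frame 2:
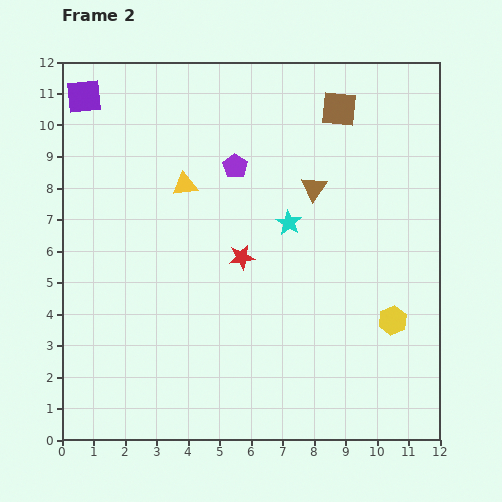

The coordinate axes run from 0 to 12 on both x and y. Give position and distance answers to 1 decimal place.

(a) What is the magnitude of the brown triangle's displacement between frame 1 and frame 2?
1.8

The brown triangle moved from (8.0, 9.8) to (8.0, 8.0), a distance of √(0.0² + 1.8²) ≈ 1.8.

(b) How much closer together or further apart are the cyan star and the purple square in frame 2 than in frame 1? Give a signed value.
+0.6

Distance in frame 1: 7.0. Distance in frame 2: 7.6.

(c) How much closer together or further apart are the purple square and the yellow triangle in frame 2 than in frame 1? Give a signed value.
-2.9

Distance in frame 1: 7.2. Distance in frame 2: 4.3.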